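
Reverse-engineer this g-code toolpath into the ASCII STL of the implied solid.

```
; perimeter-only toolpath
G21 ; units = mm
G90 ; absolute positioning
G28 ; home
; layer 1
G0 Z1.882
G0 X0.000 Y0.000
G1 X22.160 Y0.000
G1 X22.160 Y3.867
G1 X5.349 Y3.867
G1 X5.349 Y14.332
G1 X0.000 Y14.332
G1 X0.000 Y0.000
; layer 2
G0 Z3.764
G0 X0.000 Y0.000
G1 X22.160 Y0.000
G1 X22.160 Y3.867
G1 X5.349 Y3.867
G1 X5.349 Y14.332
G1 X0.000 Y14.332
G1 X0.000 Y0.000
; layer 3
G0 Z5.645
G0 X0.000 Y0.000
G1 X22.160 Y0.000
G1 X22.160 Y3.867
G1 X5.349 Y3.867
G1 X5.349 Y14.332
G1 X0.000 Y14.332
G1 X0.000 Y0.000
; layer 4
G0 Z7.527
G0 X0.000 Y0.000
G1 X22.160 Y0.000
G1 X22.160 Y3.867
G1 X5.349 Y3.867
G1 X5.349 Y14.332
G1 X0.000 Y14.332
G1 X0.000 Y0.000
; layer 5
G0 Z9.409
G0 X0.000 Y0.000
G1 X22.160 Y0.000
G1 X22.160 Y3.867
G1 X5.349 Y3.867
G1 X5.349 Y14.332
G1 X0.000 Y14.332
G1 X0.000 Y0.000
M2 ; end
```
solid part
  facet normal 0.0000 0.0000 -1.0000
    outer loop
      vertex 22.160 3.867 0.000
      vertex 22.160 0.000 0.000
      vertex 0.000 0.000 0.000
    endloop
  endfacet
  facet normal 0.0000 0.0000 -1.0000
    outer loop
      vertex 5.349 3.867 0.000
      vertex 22.160 3.867 0.000
      vertex 0.000 0.000 0.000
    endloop
  endfacet
  facet normal 0.0000 0.0000 -1.0000
    outer loop
      vertex 5.349 14.332 0.000
      vertex 5.349 3.867 0.000
      vertex 0.000 0.000 0.000
    endloop
  endfacet
  facet normal 0.0000 0.0000 -1.0000
    outer loop
      vertex 0.000 14.332 0.000
      vertex 5.349 14.332 0.000
      vertex 0.000 0.000 0.000
    endloop
  endfacet
  facet normal 0.0000 0.0000 1.0000
    outer loop
      vertex 0.000 0.000 9.409
      vertex 22.160 0.000 9.409
      vertex 22.160 3.867 9.409
    endloop
  endfacet
  facet normal 0.0000 0.0000 1.0000
    outer loop
      vertex 0.000 0.000 9.409
      vertex 22.160 3.867 9.409
      vertex 5.349 3.867 9.409
    endloop
  endfacet
  facet normal 0.0000 0.0000 1.0000
    outer loop
      vertex 0.000 0.000 9.409
      vertex 5.349 3.867 9.409
      vertex 5.349 14.332 9.409
    endloop
  endfacet
  facet normal 0.0000 0.0000 1.0000
    outer loop
      vertex 0.000 0.000 9.409
      vertex 5.349 14.332 9.409
      vertex 0.000 14.332 9.409
    endloop
  endfacet
  facet normal 0.0000 -1.0000 0.0000
    outer loop
      vertex 0.000 0.000 0.000
      vertex 22.160 0.000 0.000
      vertex 22.160 0.000 9.409
    endloop
  endfacet
  facet normal 0.0000 -1.0000 0.0000
    outer loop
      vertex 0.000 0.000 0.000
      vertex 22.160 0.000 9.409
      vertex 0.000 0.000 9.409
    endloop
  endfacet
  facet normal 1.0000 0.0000 0.0000
    outer loop
      vertex 22.160 0.000 0.000
      vertex 22.160 3.867 0.000
      vertex 22.160 3.867 9.409
    endloop
  endfacet
  facet normal 1.0000 0.0000 0.0000
    outer loop
      vertex 22.160 0.000 0.000
      vertex 22.160 3.867 9.409
      vertex 22.160 0.000 9.409
    endloop
  endfacet
  facet normal 0.0000 1.0000 0.0000
    outer loop
      vertex 22.160 3.867 0.000
      vertex 5.349 3.867 0.000
      vertex 5.349 3.867 9.409
    endloop
  endfacet
  facet normal 0.0000 1.0000 0.0000
    outer loop
      vertex 22.160 3.867 0.000
      vertex 5.349 3.867 9.409
      vertex 22.160 3.867 9.409
    endloop
  endfacet
  facet normal 1.0000 0.0000 0.0000
    outer loop
      vertex 5.349 3.867 0.000
      vertex 5.349 14.332 0.000
      vertex 5.349 14.332 9.409
    endloop
  endfacet
  facet normal 1.0000 0.0000 0.0000
    outer loop
      vertex 5.349 3.867 0.000
      vertex 5.349 14.332 9.409
      vertex 5.349 3.867 9.409
    endloop
  endfacet
  facet normal 0.0000 1.0000 0.0000
    outer loop
      vertex 5.349 14.332 0.000
      vertex 0.000 14.332 0.000
      vertex 0.000 14.332 9.409
    endloop
  endfacet
  facet normal 0.0000 1.0000 0.0000
    outer loop
      vertex 5.349 14.332 0.000
      vertex 0.000 14.332 9.409
      vertex 5.349 14.332 9.409
    endloop
  endfacet
  facet normal -1.0000 0.0000 0.0000
    outer loop
      vertex 0.000 14.332 0.000
      vertex 0.000 0.000 0.000
      vertex 0.000 0.000 9.409
    endloop
  endfacet
  facet normal -1.0000 0.0000 0.0000
    outer loop
      vertex 0.000 14.332 0.000
      vertex 0.000 0.000 9.409
      vertex 0.000 14.332 9.409
    endloop
  endfacet
endsolid part

The G0 Z moves step by Δz≈1.882 mm. Every layer's G1 loop is the same polygon, so the solid is a straight extrusion of it from z=0 to z≈9.41. Closing with flat bottom and top caps and triangulating gives 20 facets — an L-shaped prism: outer 22.2 × 14.3 mm, arm thicknesses ≈ 3.87 mm (horizontal) and 5.35 mm (vertical), extruded 9.41 mm in z.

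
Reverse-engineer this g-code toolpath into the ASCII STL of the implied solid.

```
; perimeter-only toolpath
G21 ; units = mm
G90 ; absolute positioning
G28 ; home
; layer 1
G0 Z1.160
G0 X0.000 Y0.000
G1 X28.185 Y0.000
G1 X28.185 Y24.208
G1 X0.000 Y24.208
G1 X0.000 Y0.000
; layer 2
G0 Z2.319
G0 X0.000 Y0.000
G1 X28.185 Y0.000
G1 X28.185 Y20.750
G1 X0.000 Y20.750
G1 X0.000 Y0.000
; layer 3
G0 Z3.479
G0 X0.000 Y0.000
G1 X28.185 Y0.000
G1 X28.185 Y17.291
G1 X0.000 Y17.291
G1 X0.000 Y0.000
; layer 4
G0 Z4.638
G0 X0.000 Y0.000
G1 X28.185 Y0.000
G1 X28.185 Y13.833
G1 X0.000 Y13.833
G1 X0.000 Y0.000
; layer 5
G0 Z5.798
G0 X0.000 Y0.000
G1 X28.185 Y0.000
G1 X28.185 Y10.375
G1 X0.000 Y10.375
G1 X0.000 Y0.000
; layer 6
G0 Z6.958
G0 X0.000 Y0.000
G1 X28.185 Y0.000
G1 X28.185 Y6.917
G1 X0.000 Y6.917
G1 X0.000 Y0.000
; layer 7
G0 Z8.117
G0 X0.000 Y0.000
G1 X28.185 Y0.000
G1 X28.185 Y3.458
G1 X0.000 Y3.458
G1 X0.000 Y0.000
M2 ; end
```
solid part
  facet normal 0.0000 0.0000 -1.0000
    outer loop
      vertex 28.185 27.666 0.000
      vertex 28.185 0.000 0.000
      vertex 0.000 0.000 0.000
    endloop
  endfacet
  facet normal 0.0000 0.0000 -1.0000
    outer loop
      vertex 0.000 27.666 0.000
      vertex 28.185 27.666 0.000
      vertex 0.000 0.000 0.000
    endloop
  endfacet
  facet normal 0.0000 -1.0000 0.0000
    outer loop
      vertex 0.000 0.000 0.000
      vertex 28.185 0.000 0.000
      vertex 28.185 0.000 9.277
    endloop
  endfacet
  facet normal 0.0000 -1.0000 0.0000
    outer loop
      vertex 0.000 0.000 0.000
      vertex 28.185 0.000 9.277
      vertex 0.000 0.000 9.277
    endloop
  endfacet
  facet normal 0.0000 0.3179 0.9481
    outer loop
      vertex 0.000 0.000 9.277
      vertex 28.185 0.000 9.277
      vertex 28.185 27.666 0.000
    endloop
  endfacet
  facet normal 0.0000 0.3179 0.9481
    outer loop
      vertex 0.000 0.000 9.277
      vertex 28.185 27.666 0.000
      vertex 0.000 27.666 0.000
    endloop
  endfacet
  facet normal -1.0000 0.0000 0.0000
    outer loop
      vertex 0.000 0.000 9.277
      vertex 0.000 27.666 0.000
      vertex 0.000 0.000 0.000
    endloop
  endfacet
  facet normal 1.0000 0.0000 0.0000
    outer loop
      vertex 28.185 0.000 0.000
      vertex 28.185 27.666 0.000
      vertex 28.185 0.000 9.277
    endloop
  endfacet
endsolid part

The G0 Z moves step by Δz≈1.160 mm. The G1 loops shrink linearly with z, so the solid tapers from its base footprint up to z≈9.28. Closing with a flat bottom cap and the tapered top and triangulating gives 8 facets — a wedge (ramp): 28.2 × 27.7 mm base, rising to 9.28 mm along the y=0 edge and sloping linearly to z=0 at y=27.7.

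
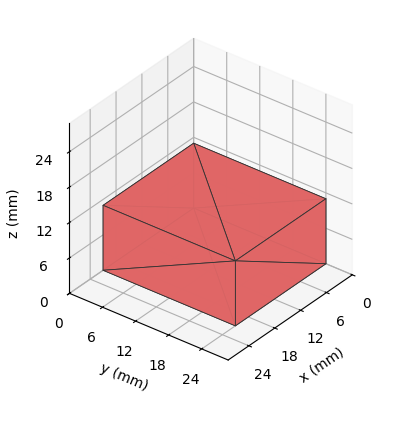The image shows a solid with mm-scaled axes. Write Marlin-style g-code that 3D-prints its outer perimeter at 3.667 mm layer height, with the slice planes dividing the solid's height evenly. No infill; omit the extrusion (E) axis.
Reading the render: the shape is a rectangular box, roughly 21 × 24 mm footprint and 11 mm tall (dimensions read to the nearest mm from the axis ticks). For the g-code, the solid's height is divided into equal slices at the stated Δz and each level perimeter traced with G1 moves after a G0 lift.

; perimeter-only toolpath
G21 ; units = mm
G90 ; absolute positioning
G28 ; home
; layer 1
G0 Z3.667
G0 X0.000 Y0.000
G1 X21.000 Y0.000
G1 X21.000 Y24.000
G1 X0.000 Y24.000
G1 X0.000 Y0.000
; layer 2
G0 Z7.333
G0 X0.000 Y0.000
G1 X21.000 Y0.000
G1 X21.000 Y24.000
G1 X0.000 Y24.000
G1 X0.000 Y0.000
; layer 3
G0 Z11.000
G0 X0.000 Y0.000
G1 X21.000 Y0.000
G1 X21.000 Y24.000
G1 X0.000 Y24.000
G1 X0.000 Y0.000
M2 ; end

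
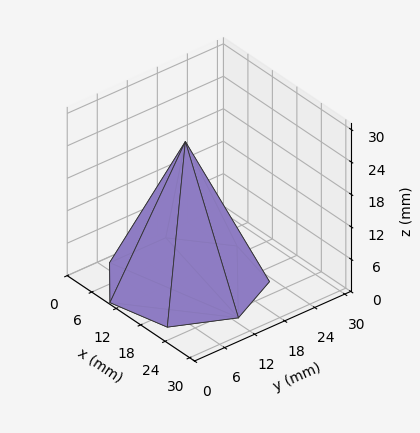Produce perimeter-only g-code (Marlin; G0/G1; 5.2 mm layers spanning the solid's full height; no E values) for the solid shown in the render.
Reading the render: the shape is a regular 7-sided pyramid, base circumscribed radius ≈ 13 mm, apex at z ≈ 26 mm (dimensions read to the nearest mm from the axis ticks). For the g-code, the solid's height is divided into equal slices at the stated Δz and each level perimeter traced with G1 moves after a G0 lift.

; perimeter-only toolpath
G21 ; units = mm
G90 ; absolute positioning
G28 ; home
; layer 1
G0 Z5.2
G0 X23.4 Y13.0
G1 X19.5 Y21.2
G1 X10.7 Y23.2
G1 X3.6 Y17.5
G1 X3.6 Y8.5
G1 X10.7 Y2.8
G1 X19.5 Y4.8
G1 X23.4 Y13.0
; layer 2
G0 Z10.4
G0 X20.8 Y13.0
G1 X17.9 Y19.1
G1 X11.3 Y20.6
G1 X6.0 Y16.4
G1 X6.0 Y9.6
G1 X11.3 Y5.4
G1 X17.9 Y6.9
G1 X20.8 Y13.0
; layer 3
G0 Z15.6
G0 X18.2 Y13.0
G1 X16.2 Y17.1
G1 X11.8 Y18.1
G1 X8.3 Y15.2
G1 X8.3 Y10.8
G1 X11.8 Y7.9
G1 X16.2 Y8.9
G1 X18.2 Y13.0
; layer 4
G0 Z20.8
G0 X15.6 Y13.0
G1 X14.6 Y15.0
G1 X12.4 Y15.5
G1 X10.7 Y14.1
G1 X10.7 Y11.9
G1 X12.4 Y10.5
G1 X14.6 Y11.0
G1 X15.6 Y13.0
M2 ; end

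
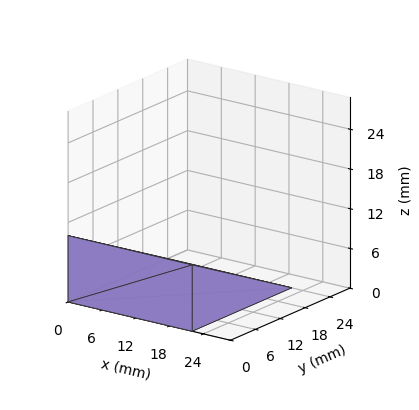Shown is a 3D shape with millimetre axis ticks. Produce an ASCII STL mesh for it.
Reading the render: the shape is a wedge (ramp): 22 × 24 mm base, rising to 10 mm along the y=0 edge and sloping linearly to z=0 at y=24 (dimensions read to the nearest mm from the axis ticks). For the STL, each face is triangulated and given an outward normal.

solid part
  facet normal 0.0000 0.0000 -1.0000
    outer loop
      vertex 22.000 24.000 0.000
      vertex 22.000 0.000 0.000
      vertex 0.000 0.000 0.000
    endloop
  endfacet
  facet normal 0.0000 0.0000 -1.0000
    outer loop
      vertex 0.000 24.000 0.000
      vertex 22.000 24.000 0.000
      vertex 0.000 0.000 0.000
    endloop
  endfacet
  facet normal 0.0000 -1.0000 0.0000
    outer loop
      vertex 0.000 0.000 0.000
      vertex 22.000 0.000 0.000
      vertex 22.000 0.000 10.000
    endloop
  endfacet
  facet normal 0.0000 -1.0000 0.0000
    outer loop
      vertex 0.000 0.000 0.000
      vertex 22.000 0.000 10.000
      vertex 0.000 0.000 10.000
    endloop
  endfacet
  facet normal 0.0000 0.3846 0.9231
    outer loop
      vertex 0.000 0.000 10.000
      vertex 22.000 0.000 10.000
      vertex 22.000 24.000 0.000
    endloop
  endfacet
  facet normal 0.0000 0.3846 0.9231
    outer loop
      vertex 0.000 0.000 10.000
      vertex 22.000 24.000 0.000
      vertex 0.000 24.000 0.000
    endloop
  endfacet
  facet normal -1.0000 0.0000 0.0000
    outer loop
      vertex 0.000 0.000 10.000
      vertex 0.000 24.000 0.000
      vertex 0.000 0.000 0.000
    endloop
  endfacet
  facet normal 1.0000 0.0000 0.0000
    outer loop
      vertex 22.000 0.000 0.000
      vertex 22.000 24.000 0.000
      vertex 22.000 0.000 10.000
    endloop
  endfacet
endsolid part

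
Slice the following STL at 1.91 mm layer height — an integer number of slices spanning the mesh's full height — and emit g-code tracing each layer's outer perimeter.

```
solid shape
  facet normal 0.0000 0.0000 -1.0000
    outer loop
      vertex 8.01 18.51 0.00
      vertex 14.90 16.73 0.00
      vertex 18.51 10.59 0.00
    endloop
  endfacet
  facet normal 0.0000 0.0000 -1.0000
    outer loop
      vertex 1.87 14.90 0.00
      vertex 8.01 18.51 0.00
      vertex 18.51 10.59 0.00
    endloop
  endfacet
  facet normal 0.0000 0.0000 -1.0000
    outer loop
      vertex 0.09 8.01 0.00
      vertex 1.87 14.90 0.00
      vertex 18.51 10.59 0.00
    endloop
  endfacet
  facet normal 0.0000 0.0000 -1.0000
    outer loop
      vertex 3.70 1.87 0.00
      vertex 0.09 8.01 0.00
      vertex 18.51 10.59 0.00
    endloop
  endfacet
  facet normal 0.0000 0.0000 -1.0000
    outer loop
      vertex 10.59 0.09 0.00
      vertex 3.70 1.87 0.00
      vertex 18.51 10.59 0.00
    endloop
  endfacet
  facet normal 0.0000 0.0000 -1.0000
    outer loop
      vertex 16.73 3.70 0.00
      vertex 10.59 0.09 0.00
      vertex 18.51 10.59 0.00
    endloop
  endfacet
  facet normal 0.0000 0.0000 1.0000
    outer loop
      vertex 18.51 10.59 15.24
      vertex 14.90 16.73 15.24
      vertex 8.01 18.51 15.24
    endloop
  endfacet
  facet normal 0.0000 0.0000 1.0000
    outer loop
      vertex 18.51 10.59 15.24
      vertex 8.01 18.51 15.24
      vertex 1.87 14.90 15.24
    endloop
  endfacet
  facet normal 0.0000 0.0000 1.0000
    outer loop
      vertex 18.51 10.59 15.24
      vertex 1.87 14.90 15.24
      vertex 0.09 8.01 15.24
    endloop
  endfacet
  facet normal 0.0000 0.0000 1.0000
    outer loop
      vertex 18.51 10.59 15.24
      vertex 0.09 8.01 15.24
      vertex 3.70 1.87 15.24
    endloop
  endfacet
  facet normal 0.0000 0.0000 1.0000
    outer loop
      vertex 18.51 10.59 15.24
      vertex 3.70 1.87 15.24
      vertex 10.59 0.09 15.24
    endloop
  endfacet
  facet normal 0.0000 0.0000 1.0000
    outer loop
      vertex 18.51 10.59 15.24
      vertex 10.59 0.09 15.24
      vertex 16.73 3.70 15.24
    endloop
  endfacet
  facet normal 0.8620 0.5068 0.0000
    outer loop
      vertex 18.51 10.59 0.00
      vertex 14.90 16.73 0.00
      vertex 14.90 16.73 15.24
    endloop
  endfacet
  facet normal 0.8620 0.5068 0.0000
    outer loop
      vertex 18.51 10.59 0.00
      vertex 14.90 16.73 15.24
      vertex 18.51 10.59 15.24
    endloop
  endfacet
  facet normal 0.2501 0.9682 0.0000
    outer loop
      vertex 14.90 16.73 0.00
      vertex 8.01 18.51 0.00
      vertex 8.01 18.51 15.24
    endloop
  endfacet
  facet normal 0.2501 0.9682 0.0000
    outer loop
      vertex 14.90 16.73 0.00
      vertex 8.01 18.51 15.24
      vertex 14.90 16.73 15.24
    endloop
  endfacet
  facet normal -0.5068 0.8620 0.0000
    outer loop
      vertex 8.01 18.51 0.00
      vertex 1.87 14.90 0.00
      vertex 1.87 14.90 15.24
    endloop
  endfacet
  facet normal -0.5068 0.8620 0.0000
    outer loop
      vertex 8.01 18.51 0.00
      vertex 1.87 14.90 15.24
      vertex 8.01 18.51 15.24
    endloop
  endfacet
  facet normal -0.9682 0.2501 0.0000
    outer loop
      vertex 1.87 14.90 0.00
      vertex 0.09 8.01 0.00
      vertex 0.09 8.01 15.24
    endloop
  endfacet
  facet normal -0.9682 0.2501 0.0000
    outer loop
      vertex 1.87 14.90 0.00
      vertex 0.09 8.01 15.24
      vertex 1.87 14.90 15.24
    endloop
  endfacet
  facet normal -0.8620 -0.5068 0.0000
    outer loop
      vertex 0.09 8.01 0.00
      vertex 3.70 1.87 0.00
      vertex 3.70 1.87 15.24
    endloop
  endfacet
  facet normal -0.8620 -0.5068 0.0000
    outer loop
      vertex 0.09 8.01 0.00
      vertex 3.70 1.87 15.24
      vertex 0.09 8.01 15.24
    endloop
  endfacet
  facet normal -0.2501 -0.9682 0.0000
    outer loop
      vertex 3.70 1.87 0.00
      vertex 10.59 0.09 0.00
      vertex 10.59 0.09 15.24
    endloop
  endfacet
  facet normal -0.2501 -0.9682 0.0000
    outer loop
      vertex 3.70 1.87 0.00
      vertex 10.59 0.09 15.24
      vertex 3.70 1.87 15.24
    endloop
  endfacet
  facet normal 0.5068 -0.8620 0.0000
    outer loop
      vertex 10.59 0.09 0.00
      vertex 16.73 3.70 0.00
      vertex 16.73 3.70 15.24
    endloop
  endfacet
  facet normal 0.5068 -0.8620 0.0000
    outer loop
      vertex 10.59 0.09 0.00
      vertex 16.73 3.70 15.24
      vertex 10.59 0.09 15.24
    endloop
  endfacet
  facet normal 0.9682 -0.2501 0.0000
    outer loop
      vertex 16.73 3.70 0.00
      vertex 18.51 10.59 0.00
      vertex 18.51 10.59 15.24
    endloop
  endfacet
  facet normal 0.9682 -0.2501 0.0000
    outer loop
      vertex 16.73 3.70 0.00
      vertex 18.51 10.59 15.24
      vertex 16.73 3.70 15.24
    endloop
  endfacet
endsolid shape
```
; perimeter-only toolpath
G21 ; units = mm
G90 ; absolute positioning
G28 ; home
; layer 1
G0 Z1.91
G0 X18.51 Y10.59
G1 X14.90 Y16.73
G1 X8.01 Y18.51
G1 X1.87 Y14.90
G1 X0.09 Y8.01
G1 X3.70 Y1.87
G1 X10.59 Y0.09
G1 X16.73 Y3.70
G1 X18.51 Y10.59
; layer 2
G0 Z3.81
G0 X18.51 Y10.59
G1 X14.90 Y16.73
G1 X8.01 Y18.51
G1 X1.87 Y14.90
G1 X0.09 Y8.01
G1 X3.70 Y1.87
G1 X10.59 Y0.09
G1 X16.73 Y3.70
G1 X18.51 Y10.59
; layer 3
G0 Z5.71
G0 X18.51 Y10.59
G1 X14.90 Y16.73
G1 X8.01 Y18.51
G1 X1.87 Y14.90
G1 X0.09 Y8.01
G1 X3.70 Y1.87
G1 X10.59 Y0.09
G1 X16.73 Y3.70
G1 X18.51 Y10.59
; layer 4
G0 Z7.62
G0 X18.51 Y10.59
G1 X14.90 Y16.73
G1 X8.01 Y18.51
G1 X1.87 Y14.90
G1 X0.09 Y8.01
G1 X3.70 Y1.87
G1 X10.59 Y0.09
G1 X16.73 Y3.70
G1 X18.51 Y10.59
; layer 5
G0 Z9.53
G0 X18.51 Y10.59
G1 X14.90 Y16.73
G1 X8.01 Y18.51
G1 X1.87 Y14.90
G1 X0.09 Y8.01
G1 X3.70 Y1.87
G1 X10.59 Y0.09
G1 X16.73 Y3.70
G1 X18.51 Y10.59
; layer 6
G0 Z11.43
G0 X18.51 Y10.59
G1 X14.90 Y16.73
G1 X8.01 Y18.51
G1 X1.87 Y14.90
G1 X0.09 Y8.01
G1 X3.70 Y1.87
G1 X10.59 Y0.09
G1 X16.73 Y3.70
G1 X18.51 Y10.59
; layer 7
G0 Z13.34
G0 X18.51 Y10.59
G1 X14.90 Y16.73
G1 X8.01 Y18.51
G1 X1.87 Y14.90
G1 X0.09 Y8.01
G1 X3.70 Y1.87
G1 X10.59 Y0.09
G1 X16.73 Y3.70
G1 X18.51 Y10.59
; layer 8
G0 Z15.24
G0 X18.51 Y10.59
G1 X14.90 Y16.73
G1 X8.01 Y18.51
G1 X1.87 Y14.90
G1 X0.09 Y8.01
G1 X3.70 Y1.87
G1 X10.59 Y0.09
G1 X16.73 Y3.70
G1 X18.51 Y10.59
M2 ; end

The solid is a regular 8-sided prism (a cylinder approximated with 8 flat sides), circumscribed radius ≈ 9.3 mm, height ≈ 15.2 mm. Slicing at Δz = 1.91 mm — 8 equal slices spanning the solid's height, so layer i sits at z = i·h/8 — gives 8 non-empty perimeters. Each is a 8-segment closed polygon; G0 lifts to the layer z and rapids to the start vertex, then G1 traces the edges.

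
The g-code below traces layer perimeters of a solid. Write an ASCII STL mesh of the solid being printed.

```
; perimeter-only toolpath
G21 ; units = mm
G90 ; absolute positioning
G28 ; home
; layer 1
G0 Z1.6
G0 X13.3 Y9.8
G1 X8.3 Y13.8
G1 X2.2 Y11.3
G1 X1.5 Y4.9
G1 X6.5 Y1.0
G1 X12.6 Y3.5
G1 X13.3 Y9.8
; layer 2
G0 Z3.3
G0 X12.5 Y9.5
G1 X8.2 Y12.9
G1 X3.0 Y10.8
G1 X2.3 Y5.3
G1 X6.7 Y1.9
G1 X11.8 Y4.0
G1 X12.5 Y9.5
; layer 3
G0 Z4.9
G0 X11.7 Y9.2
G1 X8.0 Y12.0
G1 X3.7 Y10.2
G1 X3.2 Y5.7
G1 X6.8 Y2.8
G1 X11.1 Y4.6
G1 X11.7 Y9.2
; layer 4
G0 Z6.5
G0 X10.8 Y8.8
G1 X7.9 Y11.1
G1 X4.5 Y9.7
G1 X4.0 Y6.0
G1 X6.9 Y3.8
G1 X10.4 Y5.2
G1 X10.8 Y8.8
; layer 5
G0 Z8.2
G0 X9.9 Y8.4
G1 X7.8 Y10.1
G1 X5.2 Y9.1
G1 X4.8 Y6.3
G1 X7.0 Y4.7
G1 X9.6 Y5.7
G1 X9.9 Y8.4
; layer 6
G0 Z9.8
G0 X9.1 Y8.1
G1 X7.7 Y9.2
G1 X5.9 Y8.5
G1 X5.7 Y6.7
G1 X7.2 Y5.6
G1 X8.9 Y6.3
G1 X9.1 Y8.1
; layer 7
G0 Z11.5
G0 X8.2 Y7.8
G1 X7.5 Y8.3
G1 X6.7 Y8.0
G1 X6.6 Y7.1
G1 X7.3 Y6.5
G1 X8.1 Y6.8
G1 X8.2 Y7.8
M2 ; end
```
solid part
  facet normal 0.0000 0.0000 -1.0000
    outer loop
      vertex 1.5 11.9 0.0
      vertex 8.4 14.7 0.0
      vertex 14.2 10.2 0.0
    endloop
  endfacet
  facet normal 0.0000 0.0000 -1.0000
    outer loop
      vertex 0.6 4.6 0.0
      vertex 1.5 11.9 0.0
      vertex 14.2 10.2 0.0
    endloop
  endfacet
  facet normal 0.0000 0.0000 -1.0000
    outer loop
      vertex 6.4 0.1 0.0
      vertex 0.6 4.6 0.0
      vertex 14.2 10.2 0.0
    endloop
  endfacet
  facet normal 0.0000 0.0000 -1.0000
    outer loop
      vertex 13.3 2.9 0.0
      vertex 6.4 0.1 0.0
      vertex 14.2 10.2 0.0
    endloop
  endfacet
  facet normal 0.5511 0.7103 0.4379
    outer loop
      vertex 14.2 10.2 0.0
      vertex 8.4 14.7 0.0
      vertex 7.4 7.4 13.1
    endloop
  endfacet
  facet normal -0.3380 0.8329 0.4383
    outer loop
      vertex 8.4 14.7 0.0
      vertex 1.5 11.9 0.0
      vertex 7.4 7.4 13.1
    endloop
  endfacet
  facet normal -0.8916 0.1099 0.4393
    outer loop
      vertex 1.5 11.9 0.0
      vertex 0.6 4.6 0.0
      vertex 7.4 7.4 13.1
    endloop
  endfacet
  facet normal -0.5511 -0.7103 0.4379
    outer loop
      vertex 0.6 4.6 0.0
      vertex 6.4 0.1 0.0
      vertex 7.4 7.4 13.1
    endloop
  endfacet
  facet normal 0.3380 -0.8329 0.4383
    outer loop
      vertex 6.4 0.1 0.0
      vertex 13.3 2.9 0.0
      vertex 7.4 7.4 13.1
    endloop
  endfacet
  facet normal 0.8916 -0.1099 0.4393
    outer loop
      vertex 13.3 2.9 0.0
      vertex 14.2 10.2 0.0
      vertex 7.4 7.4 13.1
    endloop
  endfacet
endsolid part

The G0 Z moves step by Δz≈1.6 mm. The G1 loops shrink linearly with z, so the solid tapers from its base footprint up to z≈13.1. Closing with a flat bottom cap and the tapered top and triangulating gives 10 facets — a regular 6-sided pyramid, base circumscribed radius ≈ 7.4 mm, apex at z ≈ 13.1 mm.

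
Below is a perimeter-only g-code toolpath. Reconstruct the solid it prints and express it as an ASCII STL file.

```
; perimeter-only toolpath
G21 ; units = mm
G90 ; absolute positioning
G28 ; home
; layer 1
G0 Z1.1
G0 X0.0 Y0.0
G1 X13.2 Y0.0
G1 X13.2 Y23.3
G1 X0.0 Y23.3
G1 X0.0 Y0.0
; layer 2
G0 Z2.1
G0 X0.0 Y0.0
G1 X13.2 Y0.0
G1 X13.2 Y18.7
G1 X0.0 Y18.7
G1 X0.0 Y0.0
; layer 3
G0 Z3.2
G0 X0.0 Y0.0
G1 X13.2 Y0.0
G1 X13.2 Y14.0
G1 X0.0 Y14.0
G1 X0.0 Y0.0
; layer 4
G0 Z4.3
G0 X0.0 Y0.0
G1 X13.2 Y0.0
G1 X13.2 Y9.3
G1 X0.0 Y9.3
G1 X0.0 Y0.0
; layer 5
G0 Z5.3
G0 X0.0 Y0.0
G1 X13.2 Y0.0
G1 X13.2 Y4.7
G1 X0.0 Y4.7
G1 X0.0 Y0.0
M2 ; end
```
solid part
  facet normal 0.0000 0.0000 -1.0000
    outer loop
      vertex 13.2 28.0 0.0
      vertex 13.2 0.0 0.0
      vertex 0.0 0.0 0.0
    endloop
  endfacet
  facet normal 0.0000 0.0000 -1.0000
    outer loop
      vertex 0.0 28.0 0.0
      vertex 13.2 28.0 0.0
      vertex 0.0 0.0 0.0
    endloop
  endfacet
  facet normal 0.0000 -1.0000 0.0000
    outer loop
      vertex 0.0 0.0 0.0
      vertex 13.2 0.0 0.0
      vertex 13.2 0.0 6.4
    endloop
  endfacet
  facet normal 0.0000 -1.0000 0.0000
    outer loop
      vertex 0.0 0.0 0.0
      vertex 13.2 0.0 6.4
      vertex 0.0 0.0 6.4
    endloop
  endfacet
  facet normal 0.0000 0.2228 0.9749
    outer loop
      vertex 0.0 0.0 6.4
      vertex 13.2 0.0 6.4
      vertex 13.2 28.0 0.0
    endloop
  endfacet
  facet normal 0.0000 0.2228 0.9749
    outer loop
      vertex 0.0 0.0 6.4
      vertex 13.2 28.0 0.0
      vertex 0.0 28.0 0.0
    endloop
  endfacet
  facet normal -1.0000 0.0000 0.0000
    outer loop
      vertex 0.0 0.0 6.4
      vertex 0.0 28.0 0.0
      vertex 0.0 0.0 0.0
    endloop
  endfacet
  facet normal 1.0000 0.0000 0.0000
    outer loop
      vertex 13.2 0.0 0.0
      vertex 13.2 28.0 0.0
      vertex 13.2 0.0 6.4
    endloop
  endfacet
endsolid part

The G0 Z moves step by Δz≈1.1 mm. The G1 loops shrink linearly with z, so the solid tapers from its base footprint up to z≈6.4. Closing with a flat bottom cap and the tapered top and triangulating gives 8 facets — a wedge (ramp): 13.2 × 28 mm base, rising to 6.4 mm along the y=0 edge and sloping linearly to z=0 at y=28.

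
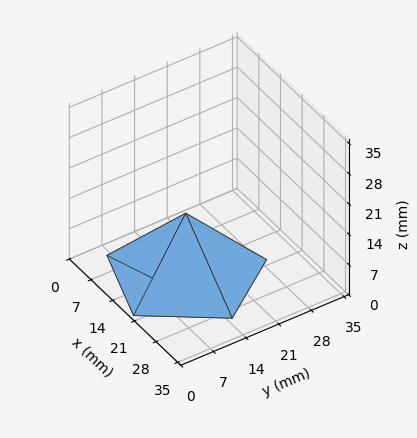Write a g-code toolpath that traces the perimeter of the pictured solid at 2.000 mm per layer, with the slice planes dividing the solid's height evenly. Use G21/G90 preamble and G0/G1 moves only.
Reading the render: the shape is a regular 5-sided pyramid, base circumscribed radius ≈ 15 mm, apex at z ≈ 14 mm (dimensions read to the nearest mm from the axis ticks). For the g-code, the solid's height is divided into equal slices at the stated Δz and each level perimeter traced with G1 moves after a G0 lift.

; perimeter-only toolpath
G21 ; units = mm
G90 ; absolute positioning
G28 ; home
; layer 1
G0 Z2.000
G0 X27.857 Y15.000
G1 X18.973 Y27.228
G1 X4.599 Y22.557
G1 X4.599 Y7.443
G1 X18.973 Y2.772
G1 X27.857 Y15.000
; layer 2
G0 Z4.000
G0 X25.714 Y15.000
G1 X18.311 Y25.190
G1 X6.332 Y21.298
G1 X6.332 Y8.702
G1 X18.311 Y4.810
G1 X25.714 Y15.000
; layer 3
G0 Z6.000
G0 X23.571 Y15.000
G1 X17.649 Y23.152
G1 X8.066 Y20.038
G1 X8.066 Y9.962
G1 X17.649 Y6.848
G1 X23.571 Y15.000
; layer 4
G0 Z8.000
G0 X21.429 Y15.000
G1 X16.986 Y21.114
G1 X9.799 Y18.779
G1 X9.799 Y11.221
G1 X16.986 Y8.886
G1 X21.429 Y15.000
; layer 5
G0 Z10.000
G0 X19.286 Y15.000
G1 X16.324 Y19.076
G1 X11.533 Y17.519
G1 X11.533 Y12.481
G1 X16.324 Y10.924
G1 X19.286 Y15.000
; layer 6
G0 Z12.000
G0 X17.143 Y15.000
G1 X15.662 Y17.038
G1 X13.266 Y16.260
G1 X13.266 Y13.740
G1 X15.662 Y12.962
G1 X17.143 Y15.000
M2 ; end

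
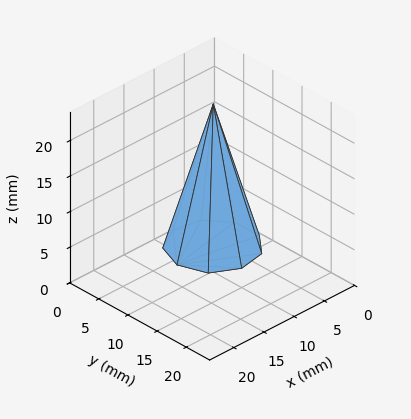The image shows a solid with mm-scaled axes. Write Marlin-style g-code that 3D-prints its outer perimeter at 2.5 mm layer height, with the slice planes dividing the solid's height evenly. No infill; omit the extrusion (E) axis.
Reading the render: the shape is a regular 9-sided pyramid, base circumscribed radius ≈ 6 mm, apex at z ≈ 20 mm (dimensions read to the nearest mm from the axis ticks). For the g-code, the solid's height is divided into equal slices at the stated Δz and each level perimeter traced with G1 moves after a G0 lift.

; perimeter-only toolpath
G21 ; units = mm
G90 ; absolute positioning
G28 ; home
; layer 1
G0 Z2.5
G0 X11.2 Y6.0
G1 X10.0 Y9.4
G1 X6.9 Y11.2
G1 X3.4 Y10.5
G1 X1.1 Y7.8
G1 X1.1 Y4.2
G1 X3.4 Y1.5
G1 X6.9 Y0.8
G1 X10.0 Y2.6
G1 X11.2 Y6.0
; layer 2
G0 Z5.0
G0 X10.5 Y6.0
G1 X9.4 Y8.9
G1 X6.8 Y10.4
G1 X3.8 Y9.9
G1 X1.8 Y7.6
G1 X1.8 Y4.4
G1 X3.8 Y2.1
G1 X6.8 Y1.6
G1 X9.4 Y3.1
G1 X10.5 Y6.0
; layer 3
G0 Z7.5
G0 X9.8 Y6.0
G1 X8.9 Y8.4
G1 X6.6 Y9.7
G1 X4.1 Y9.2
G1 X2.5 Y7.3
G1 X2.5 Y4.7
G1 X4.1 Y2.8
G1 X6.6 Y2.3
G1 X8.9 Y3.6
G1 X9.8 Y6.0
; layer 4
G0 Z10.0
G0 X9.0 Y6.0
G1 X8.3 Y8.0
G1 X6.5 Y8.9
G1 X4.5 Y8.6
G1 X3.2 Y7.0
G1 X3.2 Y5.0
G1 X4.5 Y3.4
G1 X6.5 Y3.0
G1 X8.3 Y4.0
G1 X9.0 Y6.0
; layer 5
G0 Z12.5
G0 X8.2 Y6.0
G1 X7.7 Y7.5
G1 X6.4 Y8.2
G1 X4.9 Y7.9
G1 X3.9 Y6.8
G1 X3.9 Y5.2
G1 X4.9 Y4.0
G1 X6.4 Y3.8
G1 X7.7 Y4.5
G1 X8.2 Y6.0
; layer 6
G0 Z15.0
G0 X7.5 Y6.0
G1 X7.2 Y7.0
G1 X6.2 Y7.5
G1 X5.2 Y7.3
G1 X4.6 Y6.5
G1 X4.6 Y5.5
G1 X5.2 Y4.7
G1 X6.2 Y4.5
G1 X7.2 Y5.0
G1 X7.5 Y6.0
; layer 7
G0 Z17.5
G0 X6.8 Y6.0
G1 X6.6 Y6.5
G1 X6.1 Y6.7
G1 X5.6 Y6.7
G1 X5.3 Y6.3
G1 X5.3 Y5.7
G1 X5.6 Y5.3
G1 X6.1 Y5.3
G1 X6.6 Y5.5
G1 X6.8 Y6.0
M2 ; end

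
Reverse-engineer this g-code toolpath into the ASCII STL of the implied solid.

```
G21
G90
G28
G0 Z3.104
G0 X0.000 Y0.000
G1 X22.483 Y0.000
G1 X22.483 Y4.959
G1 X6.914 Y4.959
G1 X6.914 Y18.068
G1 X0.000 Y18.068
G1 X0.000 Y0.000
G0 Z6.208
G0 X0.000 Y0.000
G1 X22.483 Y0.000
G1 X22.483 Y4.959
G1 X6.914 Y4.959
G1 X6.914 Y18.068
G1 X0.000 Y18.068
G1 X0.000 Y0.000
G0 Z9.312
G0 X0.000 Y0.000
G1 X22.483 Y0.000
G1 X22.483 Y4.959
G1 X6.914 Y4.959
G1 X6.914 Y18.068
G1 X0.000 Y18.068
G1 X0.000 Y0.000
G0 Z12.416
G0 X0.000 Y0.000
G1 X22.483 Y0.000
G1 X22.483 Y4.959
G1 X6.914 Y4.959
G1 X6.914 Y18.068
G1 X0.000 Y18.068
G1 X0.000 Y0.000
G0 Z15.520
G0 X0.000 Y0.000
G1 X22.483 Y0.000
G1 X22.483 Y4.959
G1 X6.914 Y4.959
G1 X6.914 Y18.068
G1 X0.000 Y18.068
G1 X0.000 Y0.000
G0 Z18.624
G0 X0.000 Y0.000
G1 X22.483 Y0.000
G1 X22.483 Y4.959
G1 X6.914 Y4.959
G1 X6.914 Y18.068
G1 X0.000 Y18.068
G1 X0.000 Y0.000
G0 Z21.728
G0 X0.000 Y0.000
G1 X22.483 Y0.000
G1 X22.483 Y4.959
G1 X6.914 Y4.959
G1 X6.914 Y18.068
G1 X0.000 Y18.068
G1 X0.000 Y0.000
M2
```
solid part
  facet normal 0.0000 0.0000 -1.0000
    outer loop
      vertex 22.483 4.959 0.000
      vertex 22.483 0.000 0.000
      vertex 0.000 0.000 0.000
    endloop
  endfacet
  facet normal 0.0000 0.0000 -1.0000
    outer loop
      vertex 6.914 4.959 0.000
      vertex 22.483 4.959 0.000
      vertex 0.000 0.000 0.000
    endloop
  endfacet
  facet normal 0.0000 0.0000 -1.0000
    outer loop
      vertex 6.914 18.068 0.000
      vertex 6.914 4.959 0.000
      vertex 0.000 0.000 0.000
    endloop
  endfacet
  facet normal 0.0000 0.0000 -1.0000
    outer loop
      vertex 0.000 18.068 0.000
      vertex 6.914 18.068 0.000
      vertex 0.000 0.000 0.000
    endloop
  endfacet
  facet normal 0.0000 0.0000 1.0000
    outer loop
      vertex 0.000 0.000 21.728
      vertex 22.483 0.000 21.728
      vertex 22.483 4.959 21.728
    endloop
  endfacet
  facet normal 0.0000 0.0000 1.0000
    outer loop
      vertex 0.000 0.000 21.728
      vertex 22.483 4.959 21.728
      vertex 6.914 4.959 21.728
    endloop
  endfacet
  facet normal 0.0000 0.0000 1.0000
    outer loop
      vertex 0.000 0.000 21.728
      vertex 6.914 4.959 21.728
      vertex 6.914 18.068 21.728
    endloop
  endfacet
  facet normal 0.0000 0.0000 1.0000
    outer loop
      vertex 0.000 0.000 21.728
      vertex 6.914 18.068 21.728
      vertex 0.000 18.068 21.728
    endloop
  endfacet
  facet normal 0.0000 -1.0000 0.0000
    outer loop
      vertex 0.000 0.000 0.000
      vertex 22.483 0.000 0.000
      vertex 22.483 0.000 21.728
    endloop
  endfacet
  facet normal 0.0000 -1.0000 0.0000
    outer loop
      vertex 0.000 0.000 0.000
      vertex 22.483 0.000 21.728
      vertex 0.000 0.000 21.728
    endloop
  endfacet
  facet normal 1.0000 0.0000 0.0000
    outer loop
      vertex 22.483 0.000 0.000
      vertex 22.483 4.959 0.000
      vertex 22.483 4.959 21.728
    endloop
  endfacet
  facet normal 1.0000 0.0000 0.0000
    outer loop
      vertex 22.483 0.000 0.000
      vertex 22.483 4.959 21.728
      vertex 22.483 0.000 21.728
    endloop
  endfacet
  facet normal 0.0000 1.0000 0.0000
    outer loop
      vertex 22.483 4.959 0.000
      vertex 6.914 4.959 0.000
      vertex 6.914 4.959 21.728
    endloop
  endfacet
  facet normal 0.0000 1.0000 0.0000
    outer loop
      vertex 22.483 4.959 0.000
      vertex 6.914 4.959 21.728
      vertex 22.483 4.959 21.728
    endloop
  endfacet
  facet normal 1.0000 0.0000 0.0000
    outer loop
      vertex 6.914 4.959 0.000
      vertex 6.914 18.068 0.000
      vertex 6.914 18.068 21.728
    endloop
  endfacet
  facet normal 1.0000 0.0000 0.0000
    outer loop
      vertex 6.914 4.959 0.000
      vertex 6.914 18.068 21.728
      vertex 6.914 4.959 21.728
    endloop
  endfacet
  facet normal 0.0000 1.0000 0.0000
    outer loop
      vertex 6.914 18.068 0.000
      vertex 0.000 18.068 0.000
      vertex 0.000 18.068 21.728
    endloop
  endfacet
  facet normal 0.0000 1.0000 0.0000
    outer loop
      vertex 6.914 18.068 0.000
      vertex 0.000 18.068 21.728
      vertex 6.914 18.068 21.728
    endloop
  endfacet
  facet normal -1.0000 0.0000 0.0000
    outer loop
      vertex 0.000 18.068 0.000
      vertex 0.000 0.000 0.000
      vertex 0.000 0.000 21.728
    endloop
  endfacet
  facet normal -1.0000 0.0000 0.0000
    outer loop
      vertex 0.000 18.068 0.000
      vertex 0.000 0.000 21.728
      vertex 0.000 18.068 21.728
    endloop
  endfacet
endsolid part

The G0 Z moves step by Δz≈3.104 mm. Every layer's G1 loop is the same polygon, so the solid is a straight extrusion of it from z=0 to z≈21.7. Closing with flat bottom and top caps and triangulating gives 20 facets — an L-shaped prism: outer 22.5 × 18.1 mm, arm thicknesses ≈ 4.96 mm (horizontal) and 6.91 mm (vertical), extruded 21.7 mm in z.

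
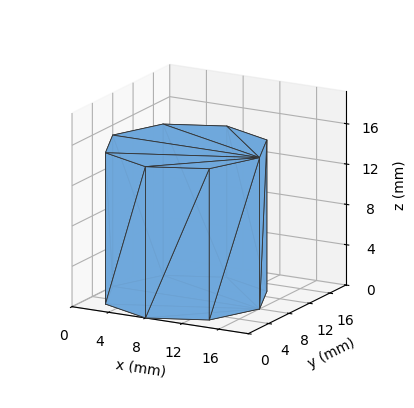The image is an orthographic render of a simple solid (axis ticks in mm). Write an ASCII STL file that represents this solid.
Reading the render: the shape is a regular 8-sided prism (a cylinder approximated with 8 flat sides), circumscribed radius ≈ 8 mm, height ≈ 15 mm (dimensions read to the nearest mm from the axis ticks). For the STL, each face is triangulated and given an outward normal.

solid part
  facet normal 0.0000 0.0000 -1.0000
    outer loop
      vertex 8.000 16.000 0.000
      vertex 13.657 13.657 0.000
      vertex 16.000 8.000 0.000
    endloop
  endfacet
  facet normal 0.0000 0.0000 -1.0000
    outer loop
      vertex 2.343 13.657 0.000
      vertex 8.000 16.000 0.000
      vertex 16.000 8.000 0.000
    endloop
  endfacet
  facet normal 0.0000 0.0000 -1.0000
    outer loop
      vertex 0.000 8.000 0.000
      vertex 2.343 13.657 0.000
      vertex 16.000 8.000 0.000
    endloop
  endfacet
  facet normal 0.0000 0.0000 -1.0000
    outer loop
      vertex 2.343 2.343 0.000
      vertex 0.000 8.000 0.000
      vertex 16.000 8.000 0.000
    endloop
  endfacet
  facet normal 0.0000 0.0000 -1.0000
    outer loop
      vertex 8.000 0.000 0.000
      vertex 2.343 2.343 0.000
      vertex 16.000 8.000 0.000
    endloop
  endfacet
  facet normal 0.0000 0.0000 -1.0000
    outer loop
      vertex 13.657 2.343 0.000
      vertex 8.000 0.000 0.000
      vertex 16.000 8.000 0.000
    endloop
  endfacet
  facet normal 0.0000 0.0000 1.0000
    outer loop
      vertex 16.000 8.000 15.000
      vertex 13.657 13.657 15.000
      vertex 8.000 16.000 15.000
    endloop
  endfacet
  facet normal 0.0000 0.0000 1.0000
    outer loop
      vertex 16.000 8.000 15.000
      vertex 8.000 16.000 15.000
      vertex 2.343 13.657 15.000
    endloop
  endfacet
  facet normal 0.0000 0.0000 1.0000
    outer loop
      vertex 16.000 8.000 15.000
      vertex 2.343 13.657 15.000
      vertex 0.000 8.000 15.000
    endloop
  endfacet
  facet normal 0.0000 0.0000 1.0000
    outer loop
      vertex 16.000 8.000 15.000
      vertex 0.000 8.000 15.000
      vertex 2.343 2.343 15.000
    endloop
  endfacet
  facet normal 0.0000 0.0000 1.0000
    outer loop
      vertex 16.000 8.000 15.000
      vertex 2.343 2.343 15.000
      vertex 8.000 0.000 15.000
    endloop
  endfacet
  facet normal 0.0000 0.0000 1.0000
    outer loop
      vertex 16.000 8.000 15.000
      vertex 8.000 0.000 15.000
      vertex 13.657 2.343 15.000
    endloop
  endfacet
  facet normal 0.9239 0.3827 0.0000
    outer loop
      vertex 16.000 8.000 0.000
      vertex 13.657 13.657 0.000
      vertex 13.657 13.657 15.000
    endloop
  endfacet
  facet normal 0.9239 0.3827 0.0000
    outer loop
      vertex 16.000 8.000 0.000
      vertex 13.657 13.657 15.000
      vertex 16.000 8.000 15.000
    endloop
  endfacet
  facet normal 0.3827 0.9239 0.0000
    outer loop
      vertex 13.657 13.657 0.000
      vertex 8.000 16.000 0.000
      vertex 8.000 16.000 15.000
    endloop
  endfacet
  facet normal 0.3827 0.9239 0.0000
    outer loop
      vertex 13.657 13.657 0.000
      vertex 8.000 16.000 15.000
      vertex 13.657 13.657 15.000
    endloop
  endfacet
  facet normal -0.3827 0.9239 0.0000
    outer loop
      vertex 8.000 16.000 0.000
      vertex 2.343 13.657 0.000
      vertex 2.343 13.657 15.000
    endloop
  endfacet
  facet normal -0.3827 0.9239 0.0000
    outer loop
      vertex 8.000 16.000 0.000
      vertex 2.343 13.657 15.000
      vertex 8.000 16.000 15.000
    endloop
  endfacet
  facet normal -0.9239 0.3827 0.0000
    outer loop
      vertex 2.343 13.657 0.000
      vertex 0.000 8.000 0.000
      vertex 0.000 8.000 15.000
    endloop
  endfacet
  facet normal -0.9239 0.3827 0.0000
    outer loop
      vertex 2.343 13.657 0.000
      vertex 0.000 8.000 15.000
      vertex 2.343 13.657 15.000
    endloop
  endfacet
  facet normal -0.9239 -0.3827 0.0000
    outer loop
      vertex 0.000 8.000 0.000
      vertex 2.343 2.343 0.000
      vertex 2.343 2.343 15.000
    endloop
  endfacet
  facet normal -0.9239 -0.3827 0.0000
    outer loop
      vertex 0.000 8.000 0.000
      vertex 2.343 2.343 15.000
      vertex 0.000 8.000 15.000
    endloop
  endfacet
  facet normal -0.3827 -0.9239 0.0000
    outer loop
      vertex 2.343 2.343 0.000
      vertex 8.000 0.000 0.000
      vertex 8.000 0.000 15.000
    endloop
  endfacet
  facet normal -0.3827 -0.9239 0.0000
    outer loop
      vertex 2.343 2.343 0.000
      vertex 8.000 0.000 15.000
      vertex 2.343 2.343 15.000
    endloop
  endfacet
  facet normal 0.3827 -0.9239 0.0000
    outer loop
      vertex 8.000 0.000 0.000
      vertex 13.657 2.343 0.000
      vertex 13.657 2.343 15.000
    endloop
  endfacet
  facet normal 0.3827 -0.9239 0.0000
    outer loop
      vertex 8.000 0.000 0.000
      vertex 13.657 2.343 15.000
      vertex 8.000 0.000 15.000
    endloop
  endfacet
  facet normal 0.9239 -0.3827 0.0000
    outer loop
      vertex 13.657 2.343 0.000
      vertex 16.000 8.000 0.000
      vertex 16.000 8.000 15.000
    endloop
  endfacet
  facet normal 0.9239 -0.3827 0.0000
    outer loop
      vertex 13.657 2.343 0.000
      vertex 16.000 8.000 15.000
      vertex 13.657 2.343 15.000
    endloop
  endfacet
endsolid part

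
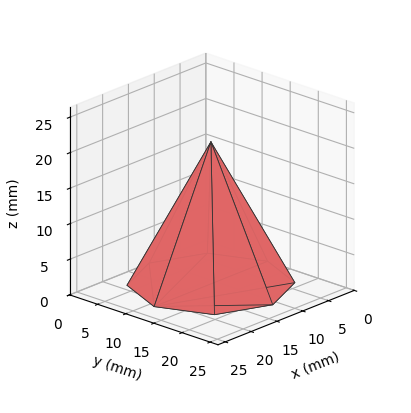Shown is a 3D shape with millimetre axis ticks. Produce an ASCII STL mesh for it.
Reading the render: the shape is a regular 8-sided pyramid, base circumscribed radius ≈ 11 mm, apex at z ≈ 20 mm (dimensions read to the nearest mm from the axis ticks). For the STL, each face is triangulated and given an outward normal.

solid part
  facet normal 0.0000 0.0000 -1.0000
    outer loop
      vertex 11.00 22.00 0.00
      vertex 18.78 18.78 0.00
      vertex 22.00 11.00 0.00
    endloop
  endfacet
  facet normal 0.0000 0.0000 -1.0000
    outer loop
      vertex 3.22 18.78 0.00
      vertex 11.00 22.00 0.00
      vertex 22.00 11.00 0.00
    endloop
  endfacet
  facet normal 0.0000 0.0000 -1.0000
    outer loop
      vertex 0.00 11.00 0.00
      vertex 3.22 18.78 0.00
      vertex 22.00 11.00 0.00
    endloop
  endfacet
  facet normal 0.0000 0.0000 -1.0000
    outer loop
      vertex 3.22 3.22 0.00
      vertex 0.00 11.00 0.00
      vertex 22.00 11.00 0.00
    endloop
  endfacet
  facet normal 0.0000 0.0000 -1.0000
    outer loop
      vertex 11.00 0.00 0.00
      vertex 3.22 3.22 0.00
      vertex 22.00 11.00 0.00
    endloop
  endfacet
  facet normal 0.0000 0.0000 -1.0000
    outer loop
      vertex 18.78 3.22 0.00
      vertex 11.00 0.00 0.00
      vertex 22.00 11.00 0.00
    endloop
  endfacet
  facet normal 0.8237 0.3409 0.4530
    outer loop
      vertex 22.00 11.00 0.00
      vertex 18.78 18.78 0.00
      vertex 11.00 11.00 20.00
    endloop
  endfacet
  facet normal 0.3409 0.8237 0.4530
    outer loop
      vertex 18.78 18.78 0.00
      vertex 11.00 22.00 0.00
      vertex 11.00 11.00 20.00
    endloop
  endfacet
  facet normal -0.3409 0.8237 0.4530
    outer loop
      vertex 11.00 22.00 0.00
      vertex 3.22 18.78 0.00
      vertex 11.00 11.00 20.00
    endloop
  endfacet
  facet normal -0.8237 0.3409 0.4530
    outer loop
      vertex 3.22 18.78 0.00
      vertex 0.00 11.00 0.00
      vertex 11.00 11.00 20.00
    endloop
  endfacet
  facet normal -0.8237 -0.3409 0.4530
    outer loop
      vertex 0.00 11.00 0.00
      vertex 3.22 3.22 0.00
      vertex 11.00 11.00 20.00
    endloop
  endfacet
  facet normal -0.3409 -0.8237 0.4530
    outer loop
      vertex 3.22 3.22 0.00
      vertex 11.00 0.00 0.00
      vertex 11.00 11.00 20.00
    endloop
  endfacet
  facet normal 0.3409 -0.8237 0.4530
    outer loop
      vertex 11.00 0.00 0.00
      vertex 18.78 3.22 0.00
      vertex 11.00 11.00 20.00
    endloop
  endfacet
  facet normal 0.8237 -0.3409 0.4530
    outer loop
      vertex 18.78 3.22 0.00
      vertex 22.00 11.00 0.00
      vertex 11.00 11.00 20.00
    endloop
  endfacet
endsolid part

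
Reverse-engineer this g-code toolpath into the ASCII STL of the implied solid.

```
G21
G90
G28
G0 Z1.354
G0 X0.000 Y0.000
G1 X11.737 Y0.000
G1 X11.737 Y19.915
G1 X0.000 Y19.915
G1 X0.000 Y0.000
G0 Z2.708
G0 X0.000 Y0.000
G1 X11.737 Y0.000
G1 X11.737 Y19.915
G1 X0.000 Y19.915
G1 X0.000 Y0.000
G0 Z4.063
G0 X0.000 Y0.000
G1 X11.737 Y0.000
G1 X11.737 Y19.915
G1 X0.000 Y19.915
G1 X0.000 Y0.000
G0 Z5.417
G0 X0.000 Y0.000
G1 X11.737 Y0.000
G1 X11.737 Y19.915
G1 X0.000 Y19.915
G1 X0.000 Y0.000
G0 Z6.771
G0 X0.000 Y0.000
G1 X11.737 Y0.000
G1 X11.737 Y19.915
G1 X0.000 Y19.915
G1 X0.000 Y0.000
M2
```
solid part
  facet normal 0.0000 0.0000 -1.0000
    outer loop
      vertex 11.737 19.915 0.000
      vertex 11.737 0.000 0.000
      vertex 0.000 0.000 0.000
    endloop
  endfacet
  facet normal 0.0000 0.0000 -1.0000
    outer loop
      vertex 0.000 19.915 0.000
      vertex 11.737 19.915 0.000
      vertex 0.000 0.000 0.000
    endloop
  endfacet
  facet normal 0.0000 0.0000 1.0000
    outer loop
      vertex 0.000 0.000 6.771
      vertex 11.737 0.000 6.771
      vertex 11.737 19.915 6.771
    endloop
  endfacet
  facet normal 0.0000 0.0000 1.0000
    outer loop
      vertex 0.000 0.000 6.771
      vertex 11.737 19.915 6.771
      vertex 0.000 19.915 6.771
    endloop
  endfacet
  facet normal 0.0000 -1.0000 0.0000
    outer loop
      vertex 0.000 0.000 0.000
      vertex 11.737 0.000 0.000
      vertex 11.737 0.000 6.771
    endloop
  endfacet
  facet normal 0.0000 -1.0000 0.0000
    outer loop
      vertex 0.000 0.000 0.000
      vertex 11.737 0.000 6.771
      vertex 0.000 0.000 6.771
    endloop
  endfacet
  facet normal 0.0000 1.0000 0.0000
    outer loop
      vertex 11.737 19.915 6.771
      vertex 11.737 19.915 0.000
      vertex 0.000 19.915 0.000
    endloop
  endfacet
  facet normal 0.0000 1.0000 0.0000
    outer loop
      vertex 0.000 19.915 6.771
      vertex 11.737 19.915 6.771
      vertex 0.000 19.915 0.000
    endloop
  endfacet
  facet normal -1.0000 0.0000 0.0000
    outer loop
      vertex 0.000 19.915 6.771
      vertex 0.000 19.915 0.000
      vertex 0.000 0.000 0.000
    endloop
  endfacet
  facet normal -1.0000 0.0000 0.0000
    outer loop
      vertex 0.000 0.000 6.771
      vertex 0.000 19.915 6.771
      vertex 0.000 0.000 0.000
    endloop
  endfacet
  facet normal 1.0000 0.0000 0.0000
    outer loop
      vertex 11.737 0.000 0.000
      vertex 11.737 19.915 0.000
      vertex 11.737 19.915 6.771
    endloop
  endfacet
  facet normal 1.0000 0.0000 0.0000
    outer loop
      vertex 11.737 0.000 0.000
      vertex 11.737 19.915 6.771
      vertex 11.737 0.000 6.771
    endloop
  endfacet
endsolid part

The G0 Z moves step by Δz≈1.354 mm. Every layer's G1 loop is the same polygon, so the solid is a straight extrusion of it from z=0 to z≈6.77. Closing with flat bottom and top caps and triangulating gives 12 facets — a rectangular box, roughly 11.7 × 19.9 mm footprint and 6.77 mm tall.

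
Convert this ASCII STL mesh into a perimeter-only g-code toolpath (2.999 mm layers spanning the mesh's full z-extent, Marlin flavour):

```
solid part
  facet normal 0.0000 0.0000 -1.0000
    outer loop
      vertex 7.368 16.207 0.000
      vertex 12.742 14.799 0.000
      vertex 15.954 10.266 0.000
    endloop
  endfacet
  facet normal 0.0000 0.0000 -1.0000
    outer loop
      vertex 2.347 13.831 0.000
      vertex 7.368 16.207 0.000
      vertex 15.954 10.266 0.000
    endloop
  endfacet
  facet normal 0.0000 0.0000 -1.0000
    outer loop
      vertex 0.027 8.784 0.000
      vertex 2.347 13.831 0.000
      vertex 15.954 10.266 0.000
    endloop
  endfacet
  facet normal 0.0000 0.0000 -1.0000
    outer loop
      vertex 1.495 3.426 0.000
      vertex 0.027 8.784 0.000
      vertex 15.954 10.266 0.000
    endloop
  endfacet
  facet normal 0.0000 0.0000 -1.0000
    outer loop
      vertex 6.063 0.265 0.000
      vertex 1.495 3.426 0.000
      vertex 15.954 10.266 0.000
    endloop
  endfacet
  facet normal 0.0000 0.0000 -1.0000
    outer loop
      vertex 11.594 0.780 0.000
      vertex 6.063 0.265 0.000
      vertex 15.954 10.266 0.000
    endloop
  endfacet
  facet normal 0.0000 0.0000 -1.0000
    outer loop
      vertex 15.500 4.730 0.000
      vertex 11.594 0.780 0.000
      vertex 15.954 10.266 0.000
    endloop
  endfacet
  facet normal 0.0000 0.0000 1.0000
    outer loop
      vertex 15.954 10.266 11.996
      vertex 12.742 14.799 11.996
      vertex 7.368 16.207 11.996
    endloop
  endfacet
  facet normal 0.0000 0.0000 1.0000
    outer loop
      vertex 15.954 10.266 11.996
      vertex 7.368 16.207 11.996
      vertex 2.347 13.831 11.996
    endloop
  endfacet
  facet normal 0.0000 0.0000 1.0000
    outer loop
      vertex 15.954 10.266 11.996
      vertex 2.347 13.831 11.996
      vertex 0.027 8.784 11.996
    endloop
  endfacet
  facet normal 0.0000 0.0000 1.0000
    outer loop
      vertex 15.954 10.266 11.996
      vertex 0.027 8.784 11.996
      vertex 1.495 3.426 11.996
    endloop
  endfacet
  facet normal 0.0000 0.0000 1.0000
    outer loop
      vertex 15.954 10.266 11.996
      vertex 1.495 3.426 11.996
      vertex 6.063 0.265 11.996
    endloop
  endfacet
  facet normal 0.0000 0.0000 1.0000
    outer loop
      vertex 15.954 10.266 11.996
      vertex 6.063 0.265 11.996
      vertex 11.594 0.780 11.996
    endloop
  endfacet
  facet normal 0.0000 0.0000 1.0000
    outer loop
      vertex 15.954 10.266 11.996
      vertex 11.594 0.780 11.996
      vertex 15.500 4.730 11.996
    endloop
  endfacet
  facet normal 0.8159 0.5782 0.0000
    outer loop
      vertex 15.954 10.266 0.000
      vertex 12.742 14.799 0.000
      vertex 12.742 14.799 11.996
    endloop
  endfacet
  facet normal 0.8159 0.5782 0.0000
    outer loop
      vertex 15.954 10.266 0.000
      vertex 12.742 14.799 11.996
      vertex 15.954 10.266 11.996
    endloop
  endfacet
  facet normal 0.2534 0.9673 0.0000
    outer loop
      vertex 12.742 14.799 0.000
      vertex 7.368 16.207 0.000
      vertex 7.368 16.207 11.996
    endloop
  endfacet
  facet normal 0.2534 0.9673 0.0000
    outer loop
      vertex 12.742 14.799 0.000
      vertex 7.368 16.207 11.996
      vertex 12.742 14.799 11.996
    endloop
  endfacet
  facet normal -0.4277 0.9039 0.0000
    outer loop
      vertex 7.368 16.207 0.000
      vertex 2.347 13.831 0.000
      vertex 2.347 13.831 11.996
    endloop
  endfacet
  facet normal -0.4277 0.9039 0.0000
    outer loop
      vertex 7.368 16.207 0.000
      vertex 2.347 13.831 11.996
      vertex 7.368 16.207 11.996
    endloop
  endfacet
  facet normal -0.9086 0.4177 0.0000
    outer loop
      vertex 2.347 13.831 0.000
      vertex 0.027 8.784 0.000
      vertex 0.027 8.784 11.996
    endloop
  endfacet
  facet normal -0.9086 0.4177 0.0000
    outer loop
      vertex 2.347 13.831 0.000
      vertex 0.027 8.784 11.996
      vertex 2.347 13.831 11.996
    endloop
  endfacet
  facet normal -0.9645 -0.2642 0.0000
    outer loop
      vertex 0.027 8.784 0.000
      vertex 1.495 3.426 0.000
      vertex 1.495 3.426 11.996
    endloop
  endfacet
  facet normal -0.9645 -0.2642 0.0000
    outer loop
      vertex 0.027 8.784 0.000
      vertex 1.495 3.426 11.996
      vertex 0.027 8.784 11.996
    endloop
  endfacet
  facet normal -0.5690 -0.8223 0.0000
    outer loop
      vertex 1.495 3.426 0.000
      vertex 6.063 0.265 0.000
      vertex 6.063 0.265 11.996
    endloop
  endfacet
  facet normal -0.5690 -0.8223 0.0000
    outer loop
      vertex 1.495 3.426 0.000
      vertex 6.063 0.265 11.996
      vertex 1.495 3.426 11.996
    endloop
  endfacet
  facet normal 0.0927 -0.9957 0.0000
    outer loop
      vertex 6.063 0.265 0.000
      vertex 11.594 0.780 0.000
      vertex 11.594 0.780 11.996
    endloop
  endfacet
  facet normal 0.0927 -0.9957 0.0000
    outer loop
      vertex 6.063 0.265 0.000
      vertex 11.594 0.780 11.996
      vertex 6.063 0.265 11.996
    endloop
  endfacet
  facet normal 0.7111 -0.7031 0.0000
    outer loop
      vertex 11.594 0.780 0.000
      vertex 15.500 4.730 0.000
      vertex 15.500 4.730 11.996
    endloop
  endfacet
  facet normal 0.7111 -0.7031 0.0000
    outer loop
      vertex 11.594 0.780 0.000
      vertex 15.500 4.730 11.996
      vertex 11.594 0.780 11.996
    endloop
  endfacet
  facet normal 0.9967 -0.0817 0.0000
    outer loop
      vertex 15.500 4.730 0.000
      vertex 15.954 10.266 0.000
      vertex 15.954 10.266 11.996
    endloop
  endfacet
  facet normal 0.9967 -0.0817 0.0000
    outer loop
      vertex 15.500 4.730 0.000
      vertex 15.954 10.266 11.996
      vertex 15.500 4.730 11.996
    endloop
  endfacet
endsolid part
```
; perimeter-only toolpath
G21 ; units = mm
G90 ; absolute positioning
G28 ; home
; layer 1
G0 Z2.999
G0 X15.954 Y10.266
G1 X12.742 Y14.799
G1 X7.368 Y16.207
G1 X2.347 Y13.831
G1 X0.027 Y8.784
G1 X1.495 Y3.426
G1 X6.063 Y0.265
G1 X11.594 Y0.780
G1 X15.500 Y4.730
G1 X15.954 Y10.266
; layer 2
G0 Z5.998
G0 X15.954 Y10.266
G1 X12.742 Y14.799
G1 X7.368 Y16.207
G1 X2.347 Y13.831
G1 X0.027 Y8.784
G1 X1.495 Y3.426
G1 X6.063 Y0.265
G1 X11.594 Y0.780
G1 X15.500 Y4.730
G1 X15.954 Y10.266
; layer 3
G0 Z8.997
G0 X15.954 Y10.266
G1 X12.742 Y14.799
G1 X7.368 Y16.207
G1 X2.347 Y13.831
G1 X0.027 Y8.784
G1 X1.495 Y3.426
G1 X6.063 Y0.265
G1 X11.594 Y0.780
G1 X15.500 Y4.730
G1 X15.954 Y10.266
; layer 4
G0 Z11.996
G0 X15.954 Y10.266
G1 X12.742 Y14.799
G1 X7.368 Y16.207
G1 X2.347 Y13.831
G1 X0.027 Y8.784
G1 X1.495 Y3.426
G1 X6.063 Y0.265
G1 X11.594 Y0.780
G1 X15.500 Y4.730
G1 X15.954 Y10.266
M2 ; end

The solid is a regular 9-sided prism (a cylinder approximated with 9 flat sides), circumscribed radius ≈ 8.12 mm, height ≈ 12 mm. Slicing at Δz = 2.999 mm — 4 equal slices spanning the solid's height, so layer i sits at z = i·h/4 — gives 4 non-empty perimeters. Each is a 9-segment closed polygon; G0 lifts to the layer z and rapids to the start vertex, then G1 traces the edges.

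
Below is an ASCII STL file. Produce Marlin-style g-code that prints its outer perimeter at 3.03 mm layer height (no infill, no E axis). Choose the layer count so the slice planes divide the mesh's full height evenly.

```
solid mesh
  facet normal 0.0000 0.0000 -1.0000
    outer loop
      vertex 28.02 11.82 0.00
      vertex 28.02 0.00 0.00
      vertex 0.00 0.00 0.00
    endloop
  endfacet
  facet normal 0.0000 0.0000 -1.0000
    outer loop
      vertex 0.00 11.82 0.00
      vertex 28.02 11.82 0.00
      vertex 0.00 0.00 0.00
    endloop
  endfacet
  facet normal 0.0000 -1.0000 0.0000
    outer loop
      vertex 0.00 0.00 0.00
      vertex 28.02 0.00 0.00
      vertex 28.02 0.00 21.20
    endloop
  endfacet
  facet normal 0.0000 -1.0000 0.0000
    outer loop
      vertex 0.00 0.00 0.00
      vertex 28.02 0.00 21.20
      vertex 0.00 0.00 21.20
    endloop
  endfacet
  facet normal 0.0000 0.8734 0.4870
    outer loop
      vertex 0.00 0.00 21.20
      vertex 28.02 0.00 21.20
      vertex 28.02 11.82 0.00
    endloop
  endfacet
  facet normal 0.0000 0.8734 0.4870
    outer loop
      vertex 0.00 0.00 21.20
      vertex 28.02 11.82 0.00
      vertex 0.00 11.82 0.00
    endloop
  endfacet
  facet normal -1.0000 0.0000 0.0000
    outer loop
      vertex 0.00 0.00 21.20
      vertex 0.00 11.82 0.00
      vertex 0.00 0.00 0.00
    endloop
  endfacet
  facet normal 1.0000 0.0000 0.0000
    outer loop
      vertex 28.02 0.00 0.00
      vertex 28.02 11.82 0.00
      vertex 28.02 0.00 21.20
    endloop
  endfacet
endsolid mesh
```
; perimeter-only toolpath
G21 ; units = mm
G90 ; absolute positioning
G28 ; home
; layer 1
G0 Z3.03
G0 X0.00 Y0.00
G1 X28.02 Y0.00
G1 X28.02 Y10.13
G1 X0.00 Y10.13
G1 X0.00 Y0.00
; layer 2
G0 Z6.06
G0 X0.00 Y0.00
G1 X28.02 Y0.00
G1 X28.02 Y8.44
G1 X0.00 Y8.44
G1 X0.00 Y0.00
; layer 3
G0 Z9.09
G0 X0.00 Y0.00
G1 X28.02 Y0.00
G1 X28.02 Y6.75
G1 X0.00 Y6.75
G1 X0.00 Y0.00
; layer 4
G0 Z12.11
G0 X0.00 Y0.00
G1 X28.02 Y0.00
G1 X28.02 Y5.07
G1 X0.00 Y5.07
G1 X0.00 Y0.00
; layer 5
G0 Z15.14
G0 X0.00 Y0.00
G1 X28.02 Y0.00
G1 X28.02 Y3.38
G1 X0.00 Y3.38
G1 X0.00 Y0.00
; layer 6
G0 Z18.17
G0 X0.00 Y0.00
G1 X28.02 Y0.00
G1 X28.02 Y1.69
G1 X0.00 Y1.69
G1 X0.00 Y0.00
M2 ; end

The solid is a wedge (ramp): 28 × 11.8 mm base, rising to 21.2 mm along the y=0 edge and sloping linearly to z=0 at y=11.8. Slicing at Δz = 3.03 mm — 7 equal slices spanning the solid's height, so layer i sits at z = i·h/7 — gives 6 non-empty perimeters. Each is a 4-segment closed polygon; G0 lifts to the layer z and rapids to the start vertex, then G1 traces the edges. The cross-section shrinks linearly with z (the slice at the apex is degenerate and omitted).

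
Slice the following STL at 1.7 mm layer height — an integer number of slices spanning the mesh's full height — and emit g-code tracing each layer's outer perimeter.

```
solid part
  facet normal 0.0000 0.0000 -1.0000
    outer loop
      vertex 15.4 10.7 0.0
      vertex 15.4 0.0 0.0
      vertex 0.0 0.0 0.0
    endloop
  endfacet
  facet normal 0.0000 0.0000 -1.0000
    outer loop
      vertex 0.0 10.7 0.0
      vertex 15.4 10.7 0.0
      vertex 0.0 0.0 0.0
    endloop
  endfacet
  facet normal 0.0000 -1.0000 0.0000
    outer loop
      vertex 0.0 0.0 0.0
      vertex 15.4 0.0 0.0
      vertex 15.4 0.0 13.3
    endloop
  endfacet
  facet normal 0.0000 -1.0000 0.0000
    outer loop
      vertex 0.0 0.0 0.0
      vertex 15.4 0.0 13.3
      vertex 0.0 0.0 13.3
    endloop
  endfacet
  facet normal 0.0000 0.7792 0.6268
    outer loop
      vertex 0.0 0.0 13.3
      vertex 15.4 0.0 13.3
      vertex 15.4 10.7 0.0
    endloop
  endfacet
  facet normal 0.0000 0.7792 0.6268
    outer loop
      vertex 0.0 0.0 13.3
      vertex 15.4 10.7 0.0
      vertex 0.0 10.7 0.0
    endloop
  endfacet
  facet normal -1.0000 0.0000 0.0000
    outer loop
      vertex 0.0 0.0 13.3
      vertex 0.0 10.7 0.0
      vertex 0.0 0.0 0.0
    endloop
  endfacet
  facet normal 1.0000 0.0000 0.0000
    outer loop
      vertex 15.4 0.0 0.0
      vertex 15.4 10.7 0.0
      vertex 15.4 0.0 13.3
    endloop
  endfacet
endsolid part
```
; perimeter-only toolpath
G21 ; units = mm
G90 ; absolute positioning
G28 ; home
; layer 1
G0 Z1.7
G0 X0.0 Y0.0
G1 X15.4 Y0.0
G1 X15.4 Y9.4
G1 X0.0 Y9.4
G1 X0.0 Y0.0
; layer 2
G0 Z3.3
G0 X0.0 Y0.0
G1 X15.4 Y0.0
G1 X15.4 Y8.0
G1 X0.0 Y8.0
G1 X0.0 Y0.0
; layer 3
G0 Z5.0
G0 X0.0 Y0.0
G1 X15.4 Y0.0
G1 X15.4 Y6.7
G1 X0.0 Y6.7
G1 X0.0 Y0.0
; layer 4
G0 Z6.7
G0 X0.0 Y0.0
G1 X15.4 Y0.0
G1 X15.4 Y5.3
G1 X0.0 Y5.3
G1 X0.0 Y0.0
; layer 5
G0 Z8.3
G0 X0.0 Y0.0
G1 X15.4 Y0.0
G1 X15.4 Y4.0
G1 X0.0 Y4.0
G1 X0.0 Y0.0
; layer 6
G0 Z10.0
G0 X0.0 Y0.0
G1 X15.4 Y0.0
G1 X15.4 Y2.7
G1 X0.0 Y2.7
G1 X0.0 Y0.0
; layer 7
G0 Z11.6
G0 X0.0 Y0.0
G1 X15.4 Y0.0
G1 X15.4 Y1.3
G1 X0.0 Y1.3
G1 X0.0 Y0.0
M2 ; end

The solid is a wedge (ramp): 15.4 × 10.7 mm base, rising to 13.3 mm along the y=0 edge and sloping linearly to z=0 at y=10.7. Slicing at Δz = 1.7 mm — 8 equal slices spanning the solid's height, so layer i sits at z = i·h/8 — gives 7 non-empty perimeters. Each is a 4-segment closed polygon; G0 lifts to the layer z and rapids to the start vertex, then G1 traces the edges. The cross-section shrinks linearly with z (the slice at the apex is degenerate and omitted).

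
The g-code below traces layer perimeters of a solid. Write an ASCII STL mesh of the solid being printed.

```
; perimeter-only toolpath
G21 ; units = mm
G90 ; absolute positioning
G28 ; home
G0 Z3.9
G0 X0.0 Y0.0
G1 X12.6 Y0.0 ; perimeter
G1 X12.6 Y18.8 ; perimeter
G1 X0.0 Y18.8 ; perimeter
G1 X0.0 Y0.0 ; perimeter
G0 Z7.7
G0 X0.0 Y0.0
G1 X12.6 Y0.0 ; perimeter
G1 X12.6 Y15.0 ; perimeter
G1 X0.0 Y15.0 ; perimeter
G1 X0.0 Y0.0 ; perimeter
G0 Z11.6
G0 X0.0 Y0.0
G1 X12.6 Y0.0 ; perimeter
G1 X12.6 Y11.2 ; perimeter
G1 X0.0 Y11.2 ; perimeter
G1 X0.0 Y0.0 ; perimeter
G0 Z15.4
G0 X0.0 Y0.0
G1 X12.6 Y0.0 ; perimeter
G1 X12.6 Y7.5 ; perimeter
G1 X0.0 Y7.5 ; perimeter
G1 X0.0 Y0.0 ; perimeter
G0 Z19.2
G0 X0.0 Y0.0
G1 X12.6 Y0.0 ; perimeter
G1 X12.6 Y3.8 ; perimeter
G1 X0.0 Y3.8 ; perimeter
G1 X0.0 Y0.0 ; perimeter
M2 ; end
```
solid part
  facet normal 0.0000 0.0000 -1.0000
    outer loop
      vertex 12.6 22.5 0.0
      vertex 12.6 0.0 0.0
      vertex 0.0 0.0 0.0
    endloop
  endfacet
  facet normal 0.0000 0.0000 -1.0000
    outer loop
      vertex 0.0 22.5 0.0
      vertex 12.6 22.5 0.0
      vertex 0.0 0.0 0.0
    endloop
  endfacet
  facet normal 0.0000 -1.0000 0.0000
    outer loop
      vertex 0.0 0.0 0.0
      vertex 12.6 0.0 0.0
      vertex 12.6 0.0 23.1
    endloop
  endfacet
  facet normal 0.0000 -1.0000 0.0000
    outer loop
      vertex 0.0 0.0 0.0
      vertex 12.6 0.0 23.1
      vertex 0.0 0.0 23.1
    endloop
  endfacet
  facet normal 0.0000 0.7163 0.6977
    outer loop
      vertex 0.0 0.0 23.1
      vertex 12.6 0.0 23.1
      vertex 12.6 22.5 0.0
    endloop
  endfacet
  facet normal 0.0000 0.7163 0.6977
    outer loop
      vertex 0.0 0.0 23.1
      vertex 12.6 22.5 0.0
      vertex 0.0 22.5 0.0
    endloop
  endfacet
  facet normal -1.0000 0.0000 0.0000
    outer loop
      vertex 0.0 0.0 23.1
      vertex 0.0 22.5 0.0
      vertex 0.0 0.0 0.0
    endloop
  endfacet
  facet normal 1.0000 0.0000 0.0000
    outer loop
      vertex 12.6 0.0 0.0
      vertex 12.6 22.5 0.0
      vertex 12.6 0.0 23.1
    endloop
  endfacet
endsolid part

The G0 Z moves step by Δz≈3.9 mm. The G1 loops shrink linearly with z, so the solid tapers from its base footprint up to z≈23.1. Closing with a flat bottom cap and the tapered top and triangulating gives 8 facets — a wedge (ramp): 12.6 × 22.5 mm base, rising to 23.1 mm along the y=0 edge and sloping linearly to z=0 at y=22.5.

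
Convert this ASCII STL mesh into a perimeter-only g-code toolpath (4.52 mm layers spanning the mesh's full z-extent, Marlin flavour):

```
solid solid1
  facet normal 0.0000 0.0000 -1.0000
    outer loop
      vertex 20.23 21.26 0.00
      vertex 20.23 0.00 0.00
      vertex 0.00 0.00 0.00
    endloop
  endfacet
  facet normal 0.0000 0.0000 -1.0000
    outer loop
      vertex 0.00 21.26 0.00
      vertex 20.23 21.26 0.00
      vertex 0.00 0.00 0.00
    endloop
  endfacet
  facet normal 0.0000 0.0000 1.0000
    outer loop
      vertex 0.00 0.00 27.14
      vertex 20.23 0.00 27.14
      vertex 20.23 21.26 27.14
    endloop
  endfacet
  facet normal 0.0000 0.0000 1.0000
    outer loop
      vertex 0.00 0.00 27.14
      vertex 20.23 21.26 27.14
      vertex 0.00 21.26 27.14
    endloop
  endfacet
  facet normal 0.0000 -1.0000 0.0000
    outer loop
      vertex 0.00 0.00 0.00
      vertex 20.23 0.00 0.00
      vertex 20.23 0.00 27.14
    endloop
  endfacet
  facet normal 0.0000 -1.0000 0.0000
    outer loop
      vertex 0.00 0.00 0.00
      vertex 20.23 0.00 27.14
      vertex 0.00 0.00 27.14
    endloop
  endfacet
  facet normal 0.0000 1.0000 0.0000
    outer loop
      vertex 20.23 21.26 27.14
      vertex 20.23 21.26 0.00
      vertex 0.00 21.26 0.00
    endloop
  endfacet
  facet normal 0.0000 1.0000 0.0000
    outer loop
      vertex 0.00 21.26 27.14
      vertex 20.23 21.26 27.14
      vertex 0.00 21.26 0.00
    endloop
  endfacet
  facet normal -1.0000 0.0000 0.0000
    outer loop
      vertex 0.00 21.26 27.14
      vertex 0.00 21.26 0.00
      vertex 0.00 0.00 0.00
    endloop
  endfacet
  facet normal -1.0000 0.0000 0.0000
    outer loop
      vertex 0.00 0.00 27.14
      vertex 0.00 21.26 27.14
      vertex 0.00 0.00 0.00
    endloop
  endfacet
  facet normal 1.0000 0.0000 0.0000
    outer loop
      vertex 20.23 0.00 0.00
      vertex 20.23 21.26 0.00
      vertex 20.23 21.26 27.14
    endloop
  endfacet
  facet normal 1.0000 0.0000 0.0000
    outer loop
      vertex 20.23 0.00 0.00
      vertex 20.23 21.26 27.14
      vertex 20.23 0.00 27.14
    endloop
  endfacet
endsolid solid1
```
; perimeter-only toolpath
G21 ; units = mm
G90 ; absolute positioning
G28 ; home
; layer 1
G0 Z4.52
G0 X0.00 Y0.00
G1 X20.23 Y0.00
G1 X20.23 Y21.26
G1 X0.00 Y21.26
G1 X0.00 Y0.00
; layer 2
G0 Z9.05
G0 X0.00 Y0.00
G1 X20.23 Y0.00
G1 X20.23 Y21.26
G1 X0.00 Y21.26
G1 X0.00 Y0.00
; layer 3
G0 Z13.57
G0 X0.00 Y0.00
G1 X20.23 Y0.00
G1 X20.23 Y21.26
G1 X0.00 Y21.26
G1 X0.00 Y0.00
; layer 4
G0 Z18.09
G0 X0.00 Y0.00
G1 X20.23 Y0.00
G1 X20.23 Y21.26
G1 X0.00 Y21.26
G1 X0.00 Y0.00
; layer 5
G0 Z22.62
G0 X0.00 Y0.00
G1 X20.23 Y0.00
G1 X20.23 Y21.26
G1 X0.00 Y21.26
G1 X0.00 Y0.00
; layer 6
G0 Z27.14
G0 X0.00 Y0.00
G1 X20.23 Y0.00
G1 X20.23 Y21.26
G1 X0.00 Y21.26
G1 X0.00 Y0.00
M2 ; end

The solid is a rectangular box, roughly 20.2 × 21.3 mm footprint and 27.1 mm tall. Slicing at Δz = 4.52 mm — 6 equal slices spanning the solid's height, so layer i sits at z = i·h/6 — gives 6 non-empty perimeters. Each is a 4-segment closed polygon; G0 lifts to the layer z and rapids to the start vertex, then G1 traces the edges.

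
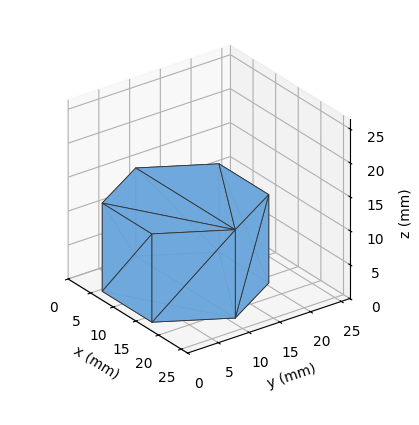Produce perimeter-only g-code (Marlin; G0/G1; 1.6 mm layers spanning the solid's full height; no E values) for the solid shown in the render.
Reading the render: the shape is a regular 6-sided prism (a cylinder approximated with 6 flat sides), circumscribed radius ≈ 11 mm, height ≈ 13 mm (dimensions read to the nearest mm from the axis ticks). For the g-code, the solid's height is divided into equal slices at the stated Δz and each level perimeter traced with G1 moves after a G0 lift.

; perimeter-only toolpath
G21 ; units = mm
G90 ; absolute positioning
G28 ; home
; layer 1
G0 Z1.6
G0 X22.0 Y11.0
G1 X16.5 Y20.5
G1 X5.5 Y20.5
G1 X0.0 Y11.0
G1 X5.5 Y1.5
G1 X16.5 Y1.5
G1 X22.0 Y11.0
; layer 2
G0 Z3.2
G0 X22.0 Y11.0
G1 X16.5 Y20.5
G1 X5.5 Y20.5
G1 X0.0 Y11.0
G1 X5.5 Y1.5
G1 X16.5 Y1.5
G1 X22.0 Y11.0
; layer 3
G0 Z4.9
G0 X22.0 Y11.0
G1 X16.5 Y20.5
G1 X5.5 Y20.5
G1 X0.0 Y11.0
G1 X5.5 Y1.5
G1 X16.5 Y1.5
G1 X22.0 Y11.0
; layer 4
G0 Z6.5
G0 X22.0 Y11.0
G1 X16.5 Y20.5
G1 X5.5 Y20.5
G1 X0.0 Y11.0
G1 X5.5 Y1.5
G1 X16.5 Y1.5
G1 X22.0 Y11.0
; layer 5
G0 Z8.1
G0 X22.0 Y11.0
G1 X16.5 Y20.5
G1 X5.5 Y20.5
G1 X0.0 Y11.0
G1 X5.5 Y1.5
G1 X16.5 Y1.5
G1 X22.0 Y11.0
; layer 6
G0 Z9.8
G0 X22.0 Y11.0
G1 X16.5 Y20.5
G1 X5.5 Y20.5
G1 X0.0 Y11.0
G1 X5.5 Y1.5
G1 X16.5 Y1.5
G1 X22.0 Y11.0
; layer 7
G0 Z11.4
G0 X22.0 Y11.0
G1 X16.5 Y20.5
G1 X5.5 Y20.5
G1 X0.0 Y11.0
G1 X5.5 Y1.5
G1 X16.5 Y1.5
G1 X22.0 Y11.0
; layer 8
G0 Z13.0
G0 X22.0 Y11.0
G1 X16.5 Y20.5
G1 X5.5 Y20.5
G1 X0.0 Y11.0
G1 X5.5 Y1.5
G1 X16.5 Y1.5
G1 X22.0 Y11.0
M2 ; end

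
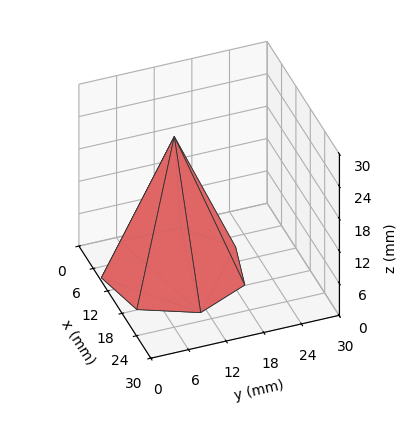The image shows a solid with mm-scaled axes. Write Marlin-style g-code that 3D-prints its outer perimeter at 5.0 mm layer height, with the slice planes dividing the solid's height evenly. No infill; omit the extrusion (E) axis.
Reading the render: the shape is a regular 7-sided pyramid, base circumscribed radius ≈ 11 mm, apex at z ≈ 25 mm (dimensions read to the nearest mm from the axis ticks). For the g-code, the solid's height is divided into equal slices at the stated Δz and each level perimeter traced with G1 moves after a G0 lift.

; perimeter-only toolpath
G21 ; units = mm
G90 ; absolute positioning
G28 ; home
; layer 1
G0 Z5.0
G0 X19.8 Y11.0
G1 X16.5 Y17.9
G1 X9.1 Y19.6
G1 X3.1 Y14.8
G1 X3.1 Y7.2
G1 X9.1 Y2.4
G1 X16.5 Y4.1
G1 X19.8 Y11.0
; layer 2
G0 Z10.0
G0 X17.6 Y11.0
G1 X15.1 Y16.2
G1 X9.6 Y17.4
G1 X5.1 Y13.9
G1 X5.1 Y8.1
G1 X9.6 Y4.6
G1 X15.1 Y5.8
G1 X17.6 Y11.0
; layer 3
G0 Z15.0
G0 X15.4 Y11.0
G1 X13.8 Y14.4
G1 X10.0 Y15.3
G1 X7.0 Y12.9
G1 X7.0 Y9.1
G1 X10.0 Y6.7
G1 X13.8 Y7.6
G1 X15.4 Y11.0
; layer 4
G0 Z20.0
G0 X13.2 Y11.0
G1 X12.4 Y12.7
G1 X10.5 Y13.1
G1 X9.0 Y12.0
G1 X9.0 Y10.0
G1 X10.5 Y8.9
G1 X12.4 Y9.3
G1 X13.2 Y11.0
M2 ; end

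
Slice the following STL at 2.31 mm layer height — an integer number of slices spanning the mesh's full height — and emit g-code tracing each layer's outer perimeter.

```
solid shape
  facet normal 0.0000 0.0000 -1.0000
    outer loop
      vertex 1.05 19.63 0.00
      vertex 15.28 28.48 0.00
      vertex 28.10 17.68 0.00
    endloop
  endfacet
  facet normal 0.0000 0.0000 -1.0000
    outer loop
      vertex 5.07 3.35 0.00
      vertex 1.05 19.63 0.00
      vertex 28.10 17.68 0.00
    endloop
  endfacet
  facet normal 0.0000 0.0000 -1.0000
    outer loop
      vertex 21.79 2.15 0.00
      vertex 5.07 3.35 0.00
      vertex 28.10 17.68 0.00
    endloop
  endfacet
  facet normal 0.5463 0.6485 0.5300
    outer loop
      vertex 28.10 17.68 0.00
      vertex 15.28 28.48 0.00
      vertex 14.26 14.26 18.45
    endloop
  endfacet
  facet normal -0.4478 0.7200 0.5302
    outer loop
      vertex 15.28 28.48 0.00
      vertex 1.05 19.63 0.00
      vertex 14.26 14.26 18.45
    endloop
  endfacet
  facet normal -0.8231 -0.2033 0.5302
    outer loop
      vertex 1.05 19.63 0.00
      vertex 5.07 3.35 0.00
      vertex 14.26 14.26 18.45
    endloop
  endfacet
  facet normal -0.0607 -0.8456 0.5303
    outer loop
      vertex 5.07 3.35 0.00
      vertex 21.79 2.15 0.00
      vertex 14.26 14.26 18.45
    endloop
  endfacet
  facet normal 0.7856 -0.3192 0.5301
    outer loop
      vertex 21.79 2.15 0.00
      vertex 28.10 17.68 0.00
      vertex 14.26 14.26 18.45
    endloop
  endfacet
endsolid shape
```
; perimeter-only toolpath
G21 ; units = mm
G90 ; absolute positioning
G28 ; home
; layer 1
G0 Z2.31
G0 X26.37 Y17.25
G1 X15.15 Y26.70
G1 X2.70 Y18.96
G1 X6.22 Y4.71
G1 X20.85 Y3.66
G1 X26.37 Y17.25
; layer 2
G0 Z4.61
G0 X24.64 Y16.82
G1 X15.02 Y24.93
G1 X4.35 Y18.29
G1 X7.37 Y6.08
G1 X19.91 Y5.18
G1 X24.64 Y16.82
; layer 3
G0 Z6.92
G0 X22.91 Y16.40
G1 X14.90 Y23.15
G1 X6.00 Y17.62
G1 X8.52 Y7.44
G1 X18.97 Y6.69
G1 X22.91 Y16.40
; layer 4
G0 Z9.22
G0 X21.18 Y15.97
G1 X14.77 Y21.37
G1 X7.66 Y16.95
G1 X9.66 Y8.80
G1 X18.02 Y8.21
G1 X21.18 Y15.97
; layer 5
G0 Z11.53
G0 X19.45 Y15.54
G1 X14.64 Y19.59
G1 X9.31 Y16.27
G1 X10.81 Y10.17
G1 X17.08 Y9.72
G1 X19.45 Y15.54
; layer 6
G0 Z13.84
G0 X17.72 Y15.12
G1 X14.52 Y17.82
G1 X10.96 Y15.60
G1 X11.96 Y11.53
G1 X16.14 Y11.23
G1 X17.72 Y15.12
; layer 7
G0 Z16.14
G0 X15.99 Y14.69
G1 X14.39 Y16.04
G1 X12.61 Y14.93
G1 X13.11 Y12.90
G1 X15.20 Y12.75
G1 X15.99 Y14.69
M2 ; end

The solid is a regular 5-sided pyramid, base circumscribed radius ≈ 14.3 mm, apex at z ≈ 18.4 mm. Slicing at Δz = 2.31 mm — 8 equal slices spanning the solid's height, so layer i sits at z = i·h/8 — gives 7 non-empty perimeters. Each is a 5-segment closed polygon; G0 lifts to the layer z and rapids to the start vertex, then G1 traces the edges. The cross-section shrinks linearly with z (the slice at the apex is degenerate and omitted).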